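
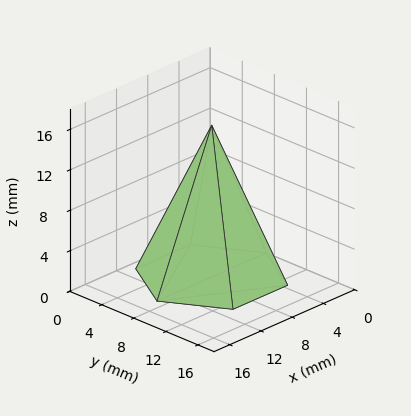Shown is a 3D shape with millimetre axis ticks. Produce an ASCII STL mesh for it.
Reading the render: the shape is a regular 6-sided pyramid, base circumscribed radius ≈ 7 mm, apex at z ≈ 15 mm (dimensions read to the nearest mm from the axis ticks). For the STL, each face is triangulated and given an outward normal.

solid part
  facet normal 0.0000 0.0000 -1.0000
    outer loop
      vertex 3.50 13.06 0.00
      vertex 10.50 13.06 0.00
      vertex 14.00 7.00 0.00
    endloop
  endfacet
  facet normal 0.0000 0.0000 -1.0000
    outer loop
      vertex 0.00 7.00 0.00
      vertex 3.50 13.06 0.00
      vertex 14.00 7.00 0.00
    endloop
  endfacet
  facet normal 0.0000 0.0000 -1.0000
    outer loop
      vertex 3.50 0.94 0.00
      vertex 0.00 7.00 0.00
      vertex 14.00 7.00 0.00
    endloop
  endfacet
  facet normal 0.0000 0.0000 -1.0000
    outer loop
      vertex 10.50 0.94 0.00
      vertex 3.50 0.94 0.00
      vertex 14.00 7.00 0.00
    endloop
  endfacet
  facet normal 0.8029 0.4637 0.3747
    outer loop
      vertex 14.00 7.00 0.00
      vertex 10.50 13.06 0.00
      vertex 7.00 7.00 15.00
    endloop
  endfacet
  facet normal 0.0000 0.9272 0.3746
    outer loop
      vertex 10.50 13.06 0.00
      vertex 3.50 13.06 0.00
      vertex 7.00 7.00 15.00
    endloop
  endfacet
  facet normal -0.8029 0.4637 0.3747
    outer loop
      vertex 3.50 13.06 0.00
      vertex 0.00 7.00 0.00
      vertex 7.00 7.00 15.00
    endloop
  endfacet
  facet normal -0.8029 -0.4637 0.3747
    outer loop
      vertex 0.00 7.00 0.00
      vertex 3.50 0.94 0.00
      vertex 7.00 7.00 15.00
    endloop
  endfacet
  facet normal 0.0000 -0.9272 0.3746
    outer loop
      vertex 3.50 0.94 0.00
      vertex 10.50 0.94 0.00
      vertex 7.00 7.00 15.00
    endloop
  endfacet
  facet normal 0.8029 -0.4637 0.3747
    outer loop
      vertex 10.50 0.94 0.00
      vertex 14.00 7.00 0.00
      vertex 7.00 7.00 15.00
    endloop
  endfacet
endsolid part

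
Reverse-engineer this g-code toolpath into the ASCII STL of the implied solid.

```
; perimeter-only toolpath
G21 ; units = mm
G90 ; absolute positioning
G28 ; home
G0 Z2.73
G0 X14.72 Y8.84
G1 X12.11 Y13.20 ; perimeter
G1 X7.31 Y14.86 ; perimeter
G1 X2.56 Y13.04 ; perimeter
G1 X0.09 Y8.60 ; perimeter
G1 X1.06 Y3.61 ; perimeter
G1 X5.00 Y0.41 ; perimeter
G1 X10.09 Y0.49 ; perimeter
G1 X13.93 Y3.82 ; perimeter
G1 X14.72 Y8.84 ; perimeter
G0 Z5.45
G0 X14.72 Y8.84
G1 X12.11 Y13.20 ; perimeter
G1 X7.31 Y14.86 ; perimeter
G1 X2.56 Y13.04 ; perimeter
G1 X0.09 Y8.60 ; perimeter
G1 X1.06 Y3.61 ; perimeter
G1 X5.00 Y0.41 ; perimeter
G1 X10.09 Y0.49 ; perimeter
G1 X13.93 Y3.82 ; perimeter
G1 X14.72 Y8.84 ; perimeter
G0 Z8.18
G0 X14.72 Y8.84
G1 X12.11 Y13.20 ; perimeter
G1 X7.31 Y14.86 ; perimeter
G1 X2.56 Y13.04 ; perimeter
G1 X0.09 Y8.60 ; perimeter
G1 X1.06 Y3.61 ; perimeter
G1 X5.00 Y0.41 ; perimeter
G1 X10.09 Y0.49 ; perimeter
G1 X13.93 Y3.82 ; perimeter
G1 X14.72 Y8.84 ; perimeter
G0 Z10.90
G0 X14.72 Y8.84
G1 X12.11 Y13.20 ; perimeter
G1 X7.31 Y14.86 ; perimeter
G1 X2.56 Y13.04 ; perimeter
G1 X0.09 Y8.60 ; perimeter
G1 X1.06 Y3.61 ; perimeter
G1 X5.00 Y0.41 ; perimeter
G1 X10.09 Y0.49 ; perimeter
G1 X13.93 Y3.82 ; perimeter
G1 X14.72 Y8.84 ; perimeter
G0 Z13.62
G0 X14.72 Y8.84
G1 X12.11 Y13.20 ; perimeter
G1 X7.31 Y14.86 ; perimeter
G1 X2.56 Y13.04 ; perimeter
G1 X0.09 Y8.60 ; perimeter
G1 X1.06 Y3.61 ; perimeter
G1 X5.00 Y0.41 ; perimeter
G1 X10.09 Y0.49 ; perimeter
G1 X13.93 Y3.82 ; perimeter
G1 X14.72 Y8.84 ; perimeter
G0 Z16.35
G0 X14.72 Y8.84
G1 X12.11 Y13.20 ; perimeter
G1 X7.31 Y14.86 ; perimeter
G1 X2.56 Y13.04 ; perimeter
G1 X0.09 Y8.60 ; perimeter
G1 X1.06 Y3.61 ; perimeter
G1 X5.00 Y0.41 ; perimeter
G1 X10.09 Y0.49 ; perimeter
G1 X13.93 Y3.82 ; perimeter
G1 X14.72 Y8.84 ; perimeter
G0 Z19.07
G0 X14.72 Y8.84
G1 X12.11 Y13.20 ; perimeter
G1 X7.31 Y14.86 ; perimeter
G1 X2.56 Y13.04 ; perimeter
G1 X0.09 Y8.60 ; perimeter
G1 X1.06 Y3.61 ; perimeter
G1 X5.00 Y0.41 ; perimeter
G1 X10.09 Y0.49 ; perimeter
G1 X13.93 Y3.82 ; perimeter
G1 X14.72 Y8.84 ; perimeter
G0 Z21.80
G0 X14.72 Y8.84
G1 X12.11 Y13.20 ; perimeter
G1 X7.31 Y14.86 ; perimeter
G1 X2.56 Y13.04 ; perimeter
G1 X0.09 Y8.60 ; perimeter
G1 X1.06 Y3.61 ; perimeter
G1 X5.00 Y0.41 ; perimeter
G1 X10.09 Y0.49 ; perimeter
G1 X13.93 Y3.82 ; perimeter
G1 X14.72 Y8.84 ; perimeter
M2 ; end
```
solid part
  facet normal 0.0000 0.0000 -1.0000
    outer loop
      vertex 7.31 14.86 0.00
      vertex 12.11 13.20 0.00
      vertex 14.72 8.84 0.00
    endloop
  endfacet
  facet normal 0.0000 0.0000 -1.0000
    outer loop
      vertex 2.56 13.04 0.00
      vertex 7.31 14.86 0.00
      vertex 14.72 8.84 0.00
    endloop
  endfacet
  facet normal 0.0000 0.0000 -1.0000
    outer loop
      vertex 0.09 8.60 0.00
      vertex 2.56 13.04 0.00
      vertex 14.72 8.84 0.00
    endloop
  endfacet
  facet normal 0.0000 0.0000 -1.0000
    outer loop
      vertex 1.06 3.61 0.00
      vertex 0.09 8.60 0.00
      vertex 14.72 8.84 0.00
    endloop
  endfacet
  facet normal 0.0000 0.0000 -1.0000
    outer loop
      vertex 5.00 0.41 0.00
      vertex 1.06 3.61 0.00
      vertex 14.72 8.84 0.00
    endloop
  endfacet
  facet normal 0.0000 0.0000 -1.0000
    outer loop
      vertex 10.09 0.49 0.00
      vertex 5.00 0.41 0.00
      vertex 14.72 8.84 0.00
    endloop
  endfacet
  facet normal 0.0000 0.0000 -1.0000
    outer loop
      vertex 13.93 3.82 0.00
      vertex 10.09 0.49 0.00
      vertex 14.72 8.84 0.00
    endloop
  endfacet
  facet normal 0.0000 0.0000 1.0000
    outer loop
      vertex 14.72 8.84 21.80
      vertex 12.11 13.20 21.80
      vertex 7.31 14.86 21.80
    endloop
  endfacet
  facet normal 0.0000 0.0000 1.0000
    outer loop
      vertex 14.72 8.84 21.80
      vertex 7.31 14.86 21.80
      vertex 2.56 13.04 21.80
    endloop
  endfacet
  facet normal 0.0000 0.0000 1.0000
    outer loop
      vertex 14.72 8.84 21.80
      vertex 2.56 13.04 21.80
      vertex 0.09 8.60 21.80
    endloop
  endfacet
  facet normal 0.0000 0.0000 1.0000
    outer loop
      vertex 14.72 8.84 21.80
      vertex 0.09 8.60 21.80
      vertex 1.06 3.61 21.80
    endloop
  endfacet
  facet normal 0.0000 0.0000 1.0000
    outer loop
      vertex 14.72 8.84 21.80
      vertex 1.06 3.61 21.80
      vertex 5.00 0.41 21.80
    endloop
  endfacet
  facet normal 0.0000 0.0000 1.0000
    outer loop
      vertex 14.72 8.84 21.80
      vertex 5.00 0.41 21.80
      vertex 10.09 0.49 21.80
    endloop
  endfacet
  facet normal 0.0000 0.0000 1.0000
    outer loop
      vertex 14.72 8.84 21.80
      vertex 10.09 0.49 21.80
      vertex 13.93 3.82 21.80
    endloop
  endfacet
  facet normal 0.8580 0.5136 0.0000
    outer loop
      vertex 14.72 8.84 0.00
      vertex 12.11 13.20 0.00
      vertex 12.11 13.20 21.80
    endloop
  endfacet
  facet normal 0.8580 0.5136 0.0000
    outer loop
      vertex 14.72 8.84 0.00
      vertex 12.11 13.20 21.80
      vertex 14.72 8.84 21.80
    endloop
  endfacet
  facet normal 0.3268 0.9451 0.0000
    outer loop
      vertex 12.11 13.20 0.00
      vertex 7.31 14.86 0.00
      vertex 7.31 14.86 21.80
    endloop
  endfacet
  facet normal 0.3268 0.9451 0.0000
    outer loop
      vertex 12.11 13.20 0.00
      vertex 7.31 14.86 21.80
      vertex 12.11 13.20 21.80
    endloop
  endfacet
  facet normal -0.3578 0.9338 0.0000
    outer loop
      vertex 7.31 14.86 0.00
      vertex 2.56 13.04 0.00
      vertex 2.56 13.04 21.80
    endloop
  endfacet
  facet normal -0.3578 0.9338 0.0000
    outer loop
      vertex 7.31 14.86 0.00
      vertex 2.56 13.04 21.80
      vertex 7.31 14.86 21.80
    endloop
  endfacet
  facet normal -0.8739 0.4861 0.0000
    outer loop
      vertex 2.56 13.04 0.00
      vertex 0.09 8.60 0.00
      vertex 0.09 8.60 21.80
    endloop
  endfacet
  facet normal -0.8739 0.4861 0.0000
    outer loop
      vertex 2.56 13.04 0.00
      vertex 0.09 8.60 21.80
      vertex 2.56 13.04 21.80
    endloop
  endfacet
  facet normal -0.9816 -0.1908 0.0000
    outer loop
      vertex 0.09 8.60 0.00
      vertex 1.06 3.61 0.00
      vertex 1.06 3.61 21.80
    endloop
  endfacet
  facet normal -0.9816 -0.1908 0.0000
    outer loop
      vertex 0.09 8.60 0.00
      vertex 1.06 3.61 21.80
      vertex 0.09 8.60 21.80
    endloop
  endfacet
  facet normal -0.6304 -0.7762 0.0000
    outer loop
      vertex 1.06 3.61 0.00
      vertex 5.00 0.41 0.00
      vertex 5.00 0.41 21.80
    endloop
  endfacet
  facet normal -0.6304 -0.7762 0.0000
    outer loop
      vertex 1.06 3.61 0.00
      vertex 5.00 0.41 21.80
      vertex 1.06 3.61 21.80
    endloop
  endfacet
  facet normal 0.0157 -0.9999 0.0000
    outer loop
      vertex 5.00 0.41 0.00
      vertex 10.09 0.49 0.00
      vertex 10.09 0.49 21.80
    endloop
  endfacet
  facet normal 0.0157 -0.9999 0.0000
    outer loop
      vertex 5.00 0.41 0.00
      vertex 10.09 0.49 21.80
      vertex 5.00 0.41 21.80
    endloop
  endfacet
  facet normal 0.6552 -0.7555 0.0000
    outer loop
      vertex 10.09 0.49 0.00
      vertex 13.93 3.82 0.00
      vertex 13.93 3.82 21.80
    endloop
  endfacet
  facet normal 0.6552 -0.7555 0.0000
    outer loop
      vertex 10.09 0.49 0.00
      vertex 13.93 3.82 21.80
      vertex 10.09 0.49 21.80
    endloop
  endfacet
  facet normal 0.9878 -0.1555 0.0000
    outer loop
      vertex 13.93 3.82 0.00
      vertex 14.72 8.84 0.00
      vertex 14.72 8.84 21.80
    endloop
  endfacet
  facet normal 0.9878 -0.1555 0.0000
    outer loop
      vertex 13.93 3.82 0.00
      vertex 14.72 8.84 21.80
      vertex 13.93 3.82 21.80
    endloop
  endfacet
endsolid part

The G0 Z moves step by Δz≈2.73 mm. Every layer's G1 loop is the same polygon, so the solid is a straight extrusion of it from z=0 to z≈21.8. Closing with flat bottom and top caps and triangulating gives 32 facets — a regular 9-sided prism (a cylinder approximated with 9 flat sides), circumscribed radius ≈ 7.43 mm, height ≈ 21.8 mm.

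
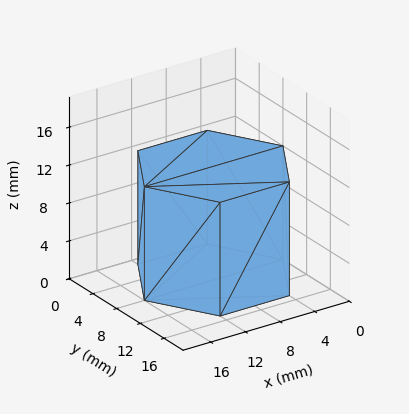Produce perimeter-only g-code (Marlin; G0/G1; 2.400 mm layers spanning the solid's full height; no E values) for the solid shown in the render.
Reading the render: the shape is a regular 6-sided prism (a cylinder approximated with 6 flat sides), circumscribed radius ≈ 8 mm, height ≈ 12 mm (dimensions read to the nearest mm from the axis ticks). For the g-code, the solid's height is divided into equal slices at the stated Δz and each level perimeter traced with G1 moves after a G0 lift.

; perimeter-only toolpath
G21 ; units = mm
G90 ; absolute positioning
G28 ; home
; layer 1
G0 Z2.400
G0 X16.000 Y8.000
G1 X12.000 Y14.928
G1 X4.000 Y14.928
G1 X0.000 Y8.000
G1 X4.000 Y1.072
G1 X12.000 Y1.072
G1 X16.000 Y8.000
; layer 2
G0 Z4.800
G0 X16.000 Y8.000
G1 X12.000 Y14.928
G1 X4.000 Y14.928
G1 X0.000 Y8.000
G1 X4.000 Y1.072
G1 X12.000 Y1.072
G1 X16.000 Y8.000
; layer 3
G0 Z7.200
G0 X16.000 Y8.000
G1 X12.000 Y14.928
G1 X4.000 Y14.928
G1 X0.000 Y8.000
G1 X4.000 Y1.072
G1 X12.000 Y1.072
G1 X16.000 Y8.000
; layer 4
G0 Z9.600
G0 X16.000 Y8.000
G1 X12.000 Y14.928
G1 X4.000 Y14.928
G1 X0.000 Y8.000
G1 X4.000 Y1.072
G1 X12.000 Y1.072
G1 X16.000 Y8.000
; layer 5
G0 Z12.000
G0 X16.000 Y8.000
G1 X12.000 Y14.928
G1 X4.000 Y14.928
G1 X0.000 Y8.000
G1 X4.000 Y1.072
G1 X12.000 Y1.072
G1 X16.000 Y8.000
M2 ; end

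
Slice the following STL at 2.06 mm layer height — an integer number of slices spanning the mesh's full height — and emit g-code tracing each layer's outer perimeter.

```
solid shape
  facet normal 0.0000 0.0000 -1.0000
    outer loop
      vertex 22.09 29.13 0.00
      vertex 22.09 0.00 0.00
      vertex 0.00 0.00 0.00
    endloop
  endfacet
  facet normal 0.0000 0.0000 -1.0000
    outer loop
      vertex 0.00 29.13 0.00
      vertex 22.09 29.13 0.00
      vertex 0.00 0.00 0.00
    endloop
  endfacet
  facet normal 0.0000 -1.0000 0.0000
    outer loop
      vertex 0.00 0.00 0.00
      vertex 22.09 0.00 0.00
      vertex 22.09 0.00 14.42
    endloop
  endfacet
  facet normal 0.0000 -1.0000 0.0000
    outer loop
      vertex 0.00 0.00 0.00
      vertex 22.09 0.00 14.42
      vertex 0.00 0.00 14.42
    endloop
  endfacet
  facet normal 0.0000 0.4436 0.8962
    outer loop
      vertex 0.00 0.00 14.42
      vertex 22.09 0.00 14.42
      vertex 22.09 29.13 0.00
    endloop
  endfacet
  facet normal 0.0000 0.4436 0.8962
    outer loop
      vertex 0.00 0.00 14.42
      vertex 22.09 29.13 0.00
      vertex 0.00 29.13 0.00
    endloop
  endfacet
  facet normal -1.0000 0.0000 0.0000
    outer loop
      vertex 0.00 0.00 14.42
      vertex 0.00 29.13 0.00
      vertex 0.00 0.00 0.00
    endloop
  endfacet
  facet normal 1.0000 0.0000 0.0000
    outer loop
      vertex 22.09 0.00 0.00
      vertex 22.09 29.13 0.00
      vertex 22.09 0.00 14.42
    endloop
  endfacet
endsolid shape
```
; perimeter-only toolpath
G21 ; units = mm
G90 ; absolute positioning
G28 ; home
; layer 1
G0 Z2.06
G0 X0.00 Y0.00
G1 X22.09 Y0.00
G1 X22.09 Y24.97
G1 X0.00 Y24.97
G1 X0.00 Y0.00
; layer 2
G0 Z4.12
G0 X0.00 Y0.00
G1 X22.09 Y0.00
G1 X22.09 Y20.81
G1 X0.00 Y20.81
G1 X0.00 Y0.00
; layer 3
G0 Z6.18
G0 X0.00 Y0.00
G1 X22.09 Y0.00
G1 X22.09 Y16.65
G1 X0.00 Y16.65
G1 X0.00 Y0.00
; layer 4
G0 Z8.24
G0 X0.00 Y0.00
G1 X22.09 Y0.00
G1 X22.09 Y12.48
G1 X0.00 Y12.48
G1 X0.00 Y0.00
; layer 5
G0 Z10.30
G0 X0.00 Y0.00
G1 X22.09 Y0.00
G1 X22.09 Y8.32
G1 X0.00 Y8.32
G1 X0.00 Y0.00
; layer 6
G0 Z12.36
G0 X0.00 Y0.00
G1 X22.09 Y0.00
G1 X22.09 Y4.16
G1 X0.00 Y4.16
G1 X0.00 Y0.00
M2 ; end

The solid is a wedge (ramp): 22.1 × 29.1 mm base, rising to 14.4 mm along the y=0 edge and sloping linearly to z=0 at y=29.1. Slicing at Δz = 2.06 mm — 7 equal slices spanning the solid's height, so layer i sits at z = i·h/7 — gives 6 non-empty perimeters. Each is a 4-segment closed polygon; G0 lifts to the layer z and rapids to the start vertex, then G1 traces the edges. The cross-section shrinks linearly with z (the slice at the apex is degenerate and omitted).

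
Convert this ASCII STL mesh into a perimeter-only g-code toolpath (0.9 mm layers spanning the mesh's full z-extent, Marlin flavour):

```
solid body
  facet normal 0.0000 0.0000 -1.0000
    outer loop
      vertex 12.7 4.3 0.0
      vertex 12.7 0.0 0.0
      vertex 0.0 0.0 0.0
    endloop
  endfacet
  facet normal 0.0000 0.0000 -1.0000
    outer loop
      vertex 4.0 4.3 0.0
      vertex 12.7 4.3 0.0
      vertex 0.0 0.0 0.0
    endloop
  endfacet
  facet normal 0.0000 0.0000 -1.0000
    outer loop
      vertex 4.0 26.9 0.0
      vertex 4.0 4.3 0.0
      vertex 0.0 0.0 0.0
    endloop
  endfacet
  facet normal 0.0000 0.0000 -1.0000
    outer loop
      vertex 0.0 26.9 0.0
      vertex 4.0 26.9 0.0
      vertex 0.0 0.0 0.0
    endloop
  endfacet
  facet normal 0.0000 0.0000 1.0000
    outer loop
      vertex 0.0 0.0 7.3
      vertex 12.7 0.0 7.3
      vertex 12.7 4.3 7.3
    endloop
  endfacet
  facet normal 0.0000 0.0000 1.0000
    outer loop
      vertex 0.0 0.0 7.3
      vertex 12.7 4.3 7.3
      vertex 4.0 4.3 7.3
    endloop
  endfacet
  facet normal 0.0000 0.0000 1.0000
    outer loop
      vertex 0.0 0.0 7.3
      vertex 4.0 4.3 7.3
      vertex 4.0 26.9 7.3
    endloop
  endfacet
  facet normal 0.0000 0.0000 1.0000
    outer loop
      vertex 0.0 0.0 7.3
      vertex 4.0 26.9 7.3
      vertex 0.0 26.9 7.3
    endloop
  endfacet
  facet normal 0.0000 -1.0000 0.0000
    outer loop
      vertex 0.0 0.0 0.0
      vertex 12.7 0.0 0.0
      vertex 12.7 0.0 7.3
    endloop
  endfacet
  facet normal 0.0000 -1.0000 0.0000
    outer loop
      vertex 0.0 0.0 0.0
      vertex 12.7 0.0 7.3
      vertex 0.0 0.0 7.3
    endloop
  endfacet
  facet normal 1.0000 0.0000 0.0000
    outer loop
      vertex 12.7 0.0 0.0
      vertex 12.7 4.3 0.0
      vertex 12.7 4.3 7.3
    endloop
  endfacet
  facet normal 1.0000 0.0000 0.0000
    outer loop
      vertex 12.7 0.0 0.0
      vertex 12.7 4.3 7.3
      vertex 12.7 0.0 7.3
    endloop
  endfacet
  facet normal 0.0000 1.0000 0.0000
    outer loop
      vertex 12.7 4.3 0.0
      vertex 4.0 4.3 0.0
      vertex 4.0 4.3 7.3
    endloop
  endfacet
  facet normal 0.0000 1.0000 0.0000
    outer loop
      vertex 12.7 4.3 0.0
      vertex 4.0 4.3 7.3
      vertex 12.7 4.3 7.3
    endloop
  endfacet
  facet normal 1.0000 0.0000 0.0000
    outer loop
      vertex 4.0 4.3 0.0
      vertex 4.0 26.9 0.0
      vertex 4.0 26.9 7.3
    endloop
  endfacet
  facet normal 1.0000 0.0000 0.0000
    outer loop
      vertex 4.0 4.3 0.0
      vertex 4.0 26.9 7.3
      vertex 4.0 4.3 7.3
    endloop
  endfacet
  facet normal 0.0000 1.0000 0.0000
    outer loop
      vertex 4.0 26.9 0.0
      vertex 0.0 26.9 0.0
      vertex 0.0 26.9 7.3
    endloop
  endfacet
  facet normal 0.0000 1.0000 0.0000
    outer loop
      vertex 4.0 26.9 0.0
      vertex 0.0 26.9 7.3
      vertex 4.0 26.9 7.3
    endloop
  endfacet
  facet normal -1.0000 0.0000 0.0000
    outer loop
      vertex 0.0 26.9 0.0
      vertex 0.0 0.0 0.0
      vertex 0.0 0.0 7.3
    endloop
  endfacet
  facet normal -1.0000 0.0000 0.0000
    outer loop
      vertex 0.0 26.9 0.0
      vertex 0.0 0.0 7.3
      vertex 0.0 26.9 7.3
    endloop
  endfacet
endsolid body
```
; perimeter-only toolpath
G21 ; units = mm
G90 ; absolute positioning
G28 ; home
; layer 1
G0 Z0.9
G0 X0.0 Y0.0
G1 X12.7 Y0.0
G1 X12.7 Y4.3
G1 X4.0 Y4.3
G1 X4.0 Y26.9
G1 X0.0 Y26.9
G1 X0.0 Y0.0
; layer 2
G0 Z1.8
G0 X0.0 Y0.0
G1 X12.7 Y0.0
G1 X12.7 Y4.3
G1 X4.0 Y4.3
G1 X4.0 Y26.9
G1 X0.0 Y26.9
G1 X0.0 Y0.0
; layer 3
G0 Z2.7
G0 X0.0 Y0.0
G1 X12.7 Y0.0
G1 X12.7 Y4.3
G1 X4.0 Y4.3
G1 X4.0 Y26.9
G1 X0.0 Y26.9
G1 X0.0 Y0.0
; layer 4
G0 Z3.6
G0 X0.0 Y0.0
G1 X12.7 Y0.0
G1 X12.7 Y4.3
G1 X4.0 Y4.3
G1 X4.0 Y26.9
G1 X0.0 Y26.9
G1 X0.0 Y0.0
; layer 5
G0 Z4.6
G0 X0.0 Y0.0
G1 X12.7 Y0.0
G1 X12.7 Y4.3
G1 X4.0 Y4.3
G1 X4.0 Y26.9
G1 X0.0 Y26.9
G1 X0.0 Y0.0
; layer 6
G0 Z5.5
G0 X0.0 Y0.0
G1 X12.7 Y0.0
G1 X12.7 Y4.3
G1 X4.0 Y4.3
G1 X4.0 Y26.9
G1 X0.0 Y26.9
G1 X0.0 Y0.0
; layer 7
G0 Z6.4
G0 X0.0 Y0.0
G1 X12.7 Y0.0
G1 X12.7 Y4.3
G1 X4.0 Y4.3
G1 X4.0 Y26.9
G1 X0.0 Y26.9
G1 X0.0 Y0.0
; layer 8
G0 Z7.3
G0 X0.0 Y0.0
G1 X12.7 Y0.0
G1 X12.7 Y4.3
G1 X4.0 Y4.3
G1 X4.0 Y26.9
G1 X0.0 Y26.9
G1 X0.0 Y0.0
M2 ; end

The solid is an L-shaped prism: outer 12.7 × 26.9 mm, arm thicknesses ≈ 4.3 mm (horizontal) and 4 mm (vertical), extruded 7.3 mm in z. Slicing at Δz = 0.9 mm — 8 equal slices spanning the solid's height, so layer i sits at z = i·h/8 — gives 8 non-empty perimeters. Each is a 6-segment closed polygon; G0 lifts to the layer z and rapids to the start vertex, then G1 traces the edges.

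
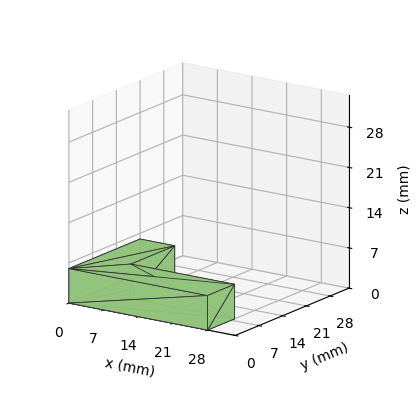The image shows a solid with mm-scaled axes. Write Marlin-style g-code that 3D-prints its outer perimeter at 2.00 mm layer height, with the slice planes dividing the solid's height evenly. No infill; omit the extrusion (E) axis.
Reading the render: the shape is an L-shaped prism: outer 28 × 21 mm, arm thicknesses ≈ 8 mm (horizontal) and 7 mm (vertical), extruded 6 mm in z (dimensions read to the nearest mm from the axis ticks). For the g-code, the solid's height is divided into equal slices at the stated Δz and each level perimeter traced with G1 moves after a G0 lift.

; perimeter-only toolpath
G21 ; units = mm
G90 ; absolute positioning
G28 ; home
; layer 1
G0 Z2.00
G0 X0.00 Y0.00
G1 X28.00 Y0.00
G1 X28.00 Y8.00
G1 X7.00 Y8.00
G1 X7.00 Y21.00
G1 X0.00 Y21.00
G1 X0.00 Y0.00
; layer 2
G0 Z4.00
G0 X0.00 Y0.00
G1 X28.00 Y0.00
G1 X28.00 Y8.00
G1 X7.00 Y8.00
G1 X7.00 Y21.00
G1 X0.00 Y21.00
G1 X0.00 Y0.00
; layer 3
G0 Z6.00
G0 X0.00 Y0.00
G1 X28.00 Y0.00
G1 X28.00 Y8.00
G1 X7.00 Y8.00
G1 X7.00 Y21.00
G1 X0.00 Y21.00
G1 X0.00 Y0.00
M2 ; end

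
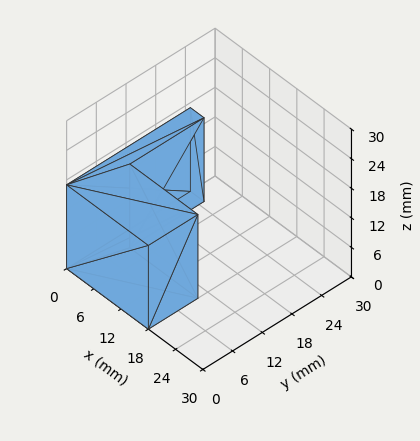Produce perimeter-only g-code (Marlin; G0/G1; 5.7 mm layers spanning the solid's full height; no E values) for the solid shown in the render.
Reading the render: the shape is an L-shaped prism: outer 18 × 25 mm, arm thicknesses ≈ 10 mm (horizontal) and 3 mm (vertical), extruded 17 mm in z (dimensions read to the nearest mm from the axis ticks). For the g-code, the solid's height is divided into equal slices at the stated Δz and each level perimeter traced with G1 moves after a G0 lift.

; perimeter-only toolpath
G21 ; units = mm
G90 ; absolute positioning
G28 ; home
; layer 1
G0 Z5.7
G0 X0.0 Y0.0
G1 X18.0 Y0.0
G1 X18.0 Y10.0
G1 X3.0 Y10.0
G1 X3.0 Y25.0
G1 X0.0 Y25.0
G1 X0.0 Y0.0
; layer 2
G0 Z11.3
G0 X0.0 Y0.0
G1 X18.0 Y0.0
G1 X18.0 Y10.0
G1 X3.0 Y10.0
G1 X3.0 Y25.0
G1 X0.0 Y25.0
G1 X0.0 Y0.0
; layer 3
G0 Z17.0
G0 X0.0 Y0.0
G1 X18.0 Y0.0
G1 X18.0 Y10.0
G1 X3.0 Y10.0
G1 X3.0 Y25.0
G1 X0.0 Y25.0
G1 X0.0 Y0.0
M2 ; end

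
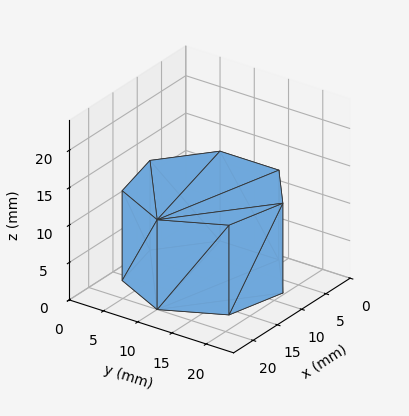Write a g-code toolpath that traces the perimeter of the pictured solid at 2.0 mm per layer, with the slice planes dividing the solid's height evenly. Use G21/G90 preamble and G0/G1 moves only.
Reading the render: the shape is a regular 7-sided prism (a cylinder approximated with 7 flat sides), circumscribed radius ≈ 10 mm, height ≈ 12 mm (dimensions read to the nearest mm from the axis ticks). For the g-code, the solid's height is divided into equal slices at the stated Δz and each level perimeter traced with G1 moves after a G0 lift.

; perimeter-only toolpath
G21 ; units = mm
G90 ; absolute positioning
G28 ; home
; layer 1
G0 Z2.0
G0 X20.0 Y10.0
G1 X16.2 Y17.8
G1 X7.8 Y19.7
G1 X1.0 Y14.3
G1 X1.0 Y5.7
G1 X7.8 Y0.3
G1 X16.2 Y2.2
G1 X20.0 Y10.0
; layer 2
G0 Z4.0
G0 X20.0 Y10.0
G1 X16.2 Y17.8
G1 X7.8 Y19.7
G1 X1.0 Y14.3
G1 X1.0 Y5.7
G1 X7.8 Y0.3
G1 X16.2 Y2.2
G1 X20.0 Y10.0
; layer 3
G0 Z6.0
G0 X20.0 Y10.0
G1 X16.2 Y17.8
G1 X7.8 Y19.7
G1 X1.0 Y14.3
G1 X1.0 Y5.7
G1 X7.8 Y0.3
G1 X16.2 Y2.2
G1 X20.0 Y10.0
; layer 4
G0 Z8.0
G0 X20.0 Y10.0
G1 X16.2 Y17.8
G1 X7.8 Y19.7
G1 X1.0 Y14.3
G1 X1.0 Y5.7
G1 X7.8 Y0.3
G1 X16.2 Y2.2
G1 X20.0 Y10.0
; layer 5
G0 Z10.0
G0 X20.0 Y10.0
G1 X16.2 Y17.8
G1 X7.8 Y19.7
G1 X1.0 Y14.3
G1 X1.0 Y5.7
G1 X7.8 Y0.3
G1 X16.2 Y2.2
G1 X20.0 Y10.0
; layer 6
G0 Z12.0
G0 X20.0 Y10.0
G1 X16.2 Y17.8
G1 X7.8 Y19.7
G1 X1.0 Y14.3
G1 X1.0 Y5.7
G1 X7.8 Y0.3
G1 X16.2 Y2.2
G1 X20.0 Y10.0
M2 ; end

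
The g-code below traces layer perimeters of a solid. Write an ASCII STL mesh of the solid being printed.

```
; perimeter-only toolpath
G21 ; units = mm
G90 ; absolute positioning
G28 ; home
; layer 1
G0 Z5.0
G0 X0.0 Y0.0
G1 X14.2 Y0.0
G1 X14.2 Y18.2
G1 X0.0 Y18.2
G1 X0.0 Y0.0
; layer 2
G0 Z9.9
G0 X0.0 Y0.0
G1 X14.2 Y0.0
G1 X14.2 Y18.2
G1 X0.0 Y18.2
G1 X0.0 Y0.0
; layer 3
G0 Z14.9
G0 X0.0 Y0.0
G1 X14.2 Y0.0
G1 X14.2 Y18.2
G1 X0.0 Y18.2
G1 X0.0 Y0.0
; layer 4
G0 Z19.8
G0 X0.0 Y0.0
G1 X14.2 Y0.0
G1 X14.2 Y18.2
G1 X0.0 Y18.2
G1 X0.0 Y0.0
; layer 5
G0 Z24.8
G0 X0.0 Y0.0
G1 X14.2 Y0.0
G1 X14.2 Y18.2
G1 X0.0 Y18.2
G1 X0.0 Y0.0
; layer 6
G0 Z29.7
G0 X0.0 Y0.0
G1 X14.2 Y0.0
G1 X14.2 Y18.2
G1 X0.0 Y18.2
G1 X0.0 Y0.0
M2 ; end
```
solid part
  facet normal 0.0000 0.0000 -1.0000
    outer loop
      vertex 14.2 18.2 0.0
      vertex 14.2 0.0 0.0
      vertex 0.0 0.0 0.0
    endloop
  endfacet
  facet normal 0.0000 0.0000 -1.0000
    outer loop
      vertex 0.0 18.2 0.0
      vertex 14.2 18.2 0.0
      vertex 0.0 0.0 0.0
    endloop
  endfacet
  facet normal 0.0000 0.0000 1.0000
    outer loop
      vertex 0.0 0.0 29.7
      vertex 14.2 0.0 29.7
      vertex 14.2 18.2 29.7
    endloop
  endfacet
  facet normal 0.0000 0.0000 1.0000
    outer loop
      vertex 0.0 0.0 29.7
      vertex 14.2 18.2 29.7
      vertex 0.0 18.2 29.7
    endloop
  endfacet
  facet normal 0.0000 -1.0000 0.0000
    outer loop
      vertex 0.0 0.0 0.0
      vertex 14.2 0.0 0.0
      vertex 14.2 0.0 29.7
    endloop
  endfacet
  facet normal 0.0000 -1.0000 0.0000
    outer loop
      vertex 0.0 0.0 0.0
      vertex 14.2 0.0 29.7
      vertex 0.0 0.0 29.7
    endloop
  endfacet
  facet normal 0.0000 1.0000 0.0000
    outer loop
      vertex 14.2 18.2 29.7
      vertex 14.2 18.2 0.0
      vertex 0.0 18.2 0.0
    endloop
  endfacet
  facet normal 0.0000 1.0000 0.0000
    outer loop
      vertex 0.0 18.2 29.7
      vertex 14.2 18.2 29.7
      vertex 0.0 18.2 0.0
    endloop
  endfacet
  facet normal -1.0000 0.0000 0.0000
    outer loop
      vertex 0.0 18.2 29.7
      vertex 0.0 18.2 0.0
      vertex 0.0 0.0 0.0
    endloop
  endfacet
  facet normal -1.0000 0.0000 0.0000
    outer loop
      vertex 0.0 0.0 29.7
      vertex 0.0 18.2 29.7
      vertex 0.0 0.0 0.0
    endloop
  endfacet
  facet normal 1.0000 0.0000 0.0000
    outer loop
      vertex 14.2 0.0 0.0
      vertex 14.2 18.2 0.0
      vertex 14.2 18.2 29.7
    endloop
  endfacet
  facet normal 1.0000 0.0000 0.0000
    outer loop
      vertex 14.2 0.0 0.0
      vertex 14.2 18.2 29.7
      vertex 14.2 0.0 29.7
    endloop
  endfacet
endsolid part

The G0 Z moves step by Δz≈5.0 mm. Every layer's G1 loop is the same polygon, so the solid is a straight extrusion of it from z=0 to z≈29.7. Closing with flat bottom and top caps and triangulating gives 12 facets — a rectangular box, roughly 14.2 × 18.2 mm footprint and 29.7 mm tall.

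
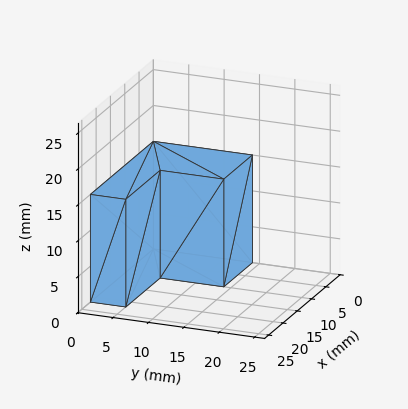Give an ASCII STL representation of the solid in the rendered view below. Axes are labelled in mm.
Reading the render: the shape is an L-shaped prism: outer 22 × 14 mm, arm thicknesses ≈ 5 mm (horizontal) and 10 mm (vertical), extruded 15 mm in z (dimensions read to the nearest mm from the axis ticks). For the STL, each face is triangulated and given an outward normal.

solid part
  facet normal 0.0000 0.0000 -1.0000
    outer loop
      vertex 22.0 5.0 0.0
      vertex 22.0 0.0 0.0
      vertex 0.0 0.0 0.0
    endloop
  endfacet
  facet normal 0.0000 0.0000 -1.0000
    outer loop
      vertex 10.0 5.0 0.0
      vertex 22.0 5.0 0.0
      vertex 0.0 0.0 0.0
    endloop
  endfacet
  facet normal 0.0000 0.0000 -1.0000
    outer loop
      vertex 10.0 14.0 0.0
      vertex 10.0 5.0 0.0
      vertex 0.0 0.0 0.0
    endloop
  endfacet
  facet normal 0.0000 0.0000 -1.0000
    outer loop
      vertex 0.0 14.0 0.0
      vertex 10.0 14.0 0.0
      vertex 0.0 0.0 0.0
    endloop
  endfacet
  facet normal 0.0000 0.0000 1.0000
    outer loop
      vertex 0.0 0.0 15.0
      vertex 22.0 0.0 15.0
      vertex 22.0 5.0 15.0
    endloop
  endfacet
  facet normal 0.0000 0.0000 1.0000
    outer loop
      vertex 0.0 0.0 15.0
      vertex 22.0 5.0 15.0
      vertex 10.0 5.0 15.0
    endloop
  endfacet
  facet normal 0.0000 0.0000 1.0000
    outer loop
      vertex 0.0 0.0 15.0
      vertex 10.0 5.0 15.0
      vertex 10.0 14.0 15.0
    endloop
  endfacet
  facet normal 0.0000 0.0000 1.0000
    outer loop
      vertex 0.0 0.0 15.0
      vertex 10.0 14.0 15.0
      vertex 0.0 14.0 15.0
    endloop
  endfacet
  facet normal 0.0000 -1.0000 0.0000
    outer loop
      vertex 0.0 0.0 0.0
      vertex 22.0 0.0 0.0
      vertex 22.0 0.0 15.0
    endloop
  endfacet
  facet normal 0.0000 -1.0000 0.0000
    outer loop
      vertex 0.0 0.0 0.0
      vertex 22.0 0.0 15.0
      vertex 0.0 0.0 15.0
    endloop
  endfacet
  facet normal 1.0000 0.0000 0.0000
    outer loop
      vertex 22.0 0.0 0.0
      vertex 22.0 5.0 0.0
      vertex 22.0 5.0 15.0
    endloop
  endfacet
  facet normal 1.0000 0.0000 0.0000
    outer loop
      vertex 22.0 0.0 0.0
      vertex 22.0 5.0 15.0
      vertex 22.0 0.0 15.0
    endloop
  endfacet
  facet normal 0.0000 1.0000 0.0000
    outer loop
      vertex 22.0 5.0 0.0
      vertex 10.0 5.0 0.0
      vertex 10.0 5.0 15.0
    endloop
  endfacet
  facet normal 0.0000 1.0000 0.0000
    outer loop
      vertex 22.0 5.0 0.0
      vertex 10.0 5.0 15.0
      vertex 22.0 5.0 15.0
    endloop
  endfacet
  facet normal 1.0000 0.0000 0.0000
    outer loop
      vertex 10.0 5.0 0.0
      vertex 10.0 14.0 0.0
      vertex 10.0 14.0 15.0
    endloop
  endfacet
  facet normal 1.0000 0.0000 0.0000
    outer loop
      vertex 10.0 5.0 0.0
      vertex 10.0 14.0 15.0
      vertex 10.0 5.0 15.0
    endloop
  endfacet
  facet normal 0.0000 1.0000 0.0000
    outer loop
      vertex 10.0 14.0 0.0
      vertex 0.0 14.0 0.0
      vertex 0.0 14.0 15.0
    endloop
  endfacet
  facet normal 0.0000 1.0000 0.0000
    outer loop
      vertex 10.0 14.0 0.0
      vertex 0.0 14.0 15.0
      vertex 10.0 14.0 15.0
    endloop
  endfacet
  facet normal -1.0000 0.0000 0.0000
    outer loop
      vertex 0.0 14.0 0.0
      vertex 0.0 0.0 0.0
      vertex 0.0 0.0 15.0
    endloop
  endfacet
  facet normal -1.0000 0.0000 0.0000
    outer loop
      vertex 0.0 14.0 0.0
      vertex 0.0 0.0 15.0
      vertex 0.0 14.0 15.0
    endloop
  endfacet
endsolid part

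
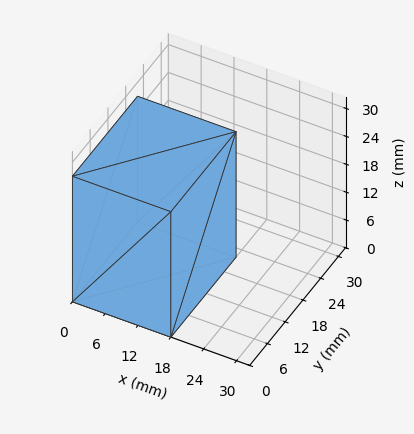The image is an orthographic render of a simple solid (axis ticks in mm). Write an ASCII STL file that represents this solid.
Reading the render: the shape is a rectangular box, roughly 18 × 22 mm footprint and 27 mm tall (dimensions read to the nearest mm from the axis ticks). For the STL, each face is triangulated and given an outward normal.

solid part
  facet normal 0.0000 0.0000 -1.0000
    outer loop
      vertex 18.00 22.00 0.00
      vertex 18.00 0.00 0.00
      vertex 0.00 0.00 0.00
    endloop
  endfacet
  facet normal 0.0000 0.0000 -1.0000
    outer loop
      vertex 0.00 22.00 0.00
      vertex 18.00 22.00 0.00
      vertex 0.00 0.00 0.00
    endloop
  endfacet
  facet normal 0.0000 0.0000 1.0000
    outer loop
      vertex 0.00 0.00 27.00
      vertex 18.00 0.00 27.00
      vertex 18.00 22.00 27.00
    endloop
  endfacet
  facet normal 0.0000 0.0000 1.0000
    outer loop
      vertex 0.00 0.00 27.00
      vertex 18.00 22.00 27.00
      vertex 0.00 22.00 27.00
    endloop
  endfacet
  facet normal 0.0000 -1.0000 0.0000
    outer loop
      vertex 0.00 0.00 0.00
      vertex 18.00 0.00 0.00
      vertex 18.00 0.00 27.00
    endloop
  endfacet
  facet normal 0.0000 -1.0000 0.0000
    outer loop
      vertex 0.00 0.00 0.00
      vertex 18.00 0.00 27.00
      vertex 0.00 0.00 27.00
    endloop
  endfacet
  facet normal 0.0000 1.0000 0.0000
    outer loop
      vertex 18.00 22.00 27.00
      vertex 18.00 22.00 0.00
      vertex 0.00 22.00 0.00
    endloop
  endfacet
  facet normal 0.0000 1.0000 0.0000
    outer loop
      vertex 0.00 22.00 27.00
      vertex 18.00 22.00 27.00
      vertex 0.00 22.00 0.00
    endloop
  endfacet
  facet normal -1.0000 0.0000 0.0000
    outer loop
      vertex 0.00 22.00 27.00
      vertex 0.00 22.00 0.00
      vertex 0.00 0.00 0.00
    endloop
  endfacet
  facet normal -1.0000 0.0000 0.0000
    outer loop
      vertex 0.00 0.00 27.00
      vertex 0.00 22.00 27.00
      vertex 0.00 0.00 0.00
    endloop
  endfacet
  facet normal 1.0000 0.0000 0.0000
    outer loop
      vertex 18.00 0.00 0.00
      vertex 18.00 22.00 0.00
      vertex 18.00 22.00 27.00
    endloop
  endfacet
  facet normal 1.0000 0.0000 0.0000
    outer loop
      vertex 18.00 0.00 0.00
      vertex 18.00 22.00 27.00
      vertex 18.00 0.00 27.00
    endloop
  endfacet
endsolid part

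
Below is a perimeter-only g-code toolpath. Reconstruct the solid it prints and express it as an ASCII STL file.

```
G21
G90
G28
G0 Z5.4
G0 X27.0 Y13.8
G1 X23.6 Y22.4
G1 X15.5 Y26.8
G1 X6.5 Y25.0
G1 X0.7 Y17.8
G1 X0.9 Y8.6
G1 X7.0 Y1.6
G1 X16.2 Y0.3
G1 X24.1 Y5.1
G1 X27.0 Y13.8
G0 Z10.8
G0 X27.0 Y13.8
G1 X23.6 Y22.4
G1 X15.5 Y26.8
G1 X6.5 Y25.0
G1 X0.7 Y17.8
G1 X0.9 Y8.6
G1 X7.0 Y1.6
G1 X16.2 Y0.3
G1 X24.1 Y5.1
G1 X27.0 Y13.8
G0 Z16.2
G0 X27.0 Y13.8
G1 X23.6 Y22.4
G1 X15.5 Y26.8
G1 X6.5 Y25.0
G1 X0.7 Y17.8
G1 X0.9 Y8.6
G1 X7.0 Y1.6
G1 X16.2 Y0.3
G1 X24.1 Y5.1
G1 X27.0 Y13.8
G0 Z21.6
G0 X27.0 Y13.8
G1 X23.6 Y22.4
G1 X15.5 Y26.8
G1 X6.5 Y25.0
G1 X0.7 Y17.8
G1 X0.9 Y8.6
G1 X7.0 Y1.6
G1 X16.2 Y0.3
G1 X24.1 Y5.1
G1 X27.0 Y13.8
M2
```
solid part
  facet normal 0.0000 0.0000 -1.0000
    outer loop
      vertex 15.5 26.8 0.0
      vertex 23.6 22.4 0.0
      vertex 27.0 13.8 0.0
    endloop
  endfacet
  facet normal 0.0000 0.0000 -1.0000
    outer loop
      vertex 6.5 25.0 0.0
      vertex 15.5 26.8 0.0
      vertex 27.0 13.8 0.0
    endloop
  endfacet
  facet normal 0.0000 0.0000 -1.0000
    outer loop
      vertex 0.7 17.8 0.0
      vertex 6.5 25.0 0.0
      vertex 27.0 13.8 0.0
    endloop
  endfacet
  facet normal 0.0000 0.0000 -1.0000
    outer loop
      vertex 0.9 8.6 0.0
      vertex 0.7 17.8 0.0
      vertex 27.0 13.8 0.0
    endloop
  endfacet
  facet normal 0.0000 0.0000 -1.0000
    outer loop
      vertex 7.0 1.6 0.0
      vertex 0.9 8.6 0.0
      vertex 27.0 13.8 0.0
    endloop
  endfacet
  facet normal 0.0000 0.0000 -1.0000
    outer loop
      vertex 16.2 0.3 0.0
      vertex 7.0 1.6 0.0
      vertex 27.0 13.8 0.0
    endloop
  endfacet
  facet normal 0.0000 0.0000 -1.0000
    outer loop
      vertex 24.1 5.1 0.0
      vertex 16.2 0.3 0.0
      vertex 27.0 13.8 0.0
    endloop
  endfacet
  facet normal 0.0000 0.0000 1.0000
    outer loop
      vertex 27.0 13.8 21.6
      vertex 23.6 22.4 21.6
      vertex 15.5 26.8 21.6
    endloop
  endfacet
  facet normal 0.0000 0.0000 1.0000
    outer loop
      vertex 27.0 13.8 21.6
      vertex 15.5 26.8 21.6
      vertex 6.5 25.0 21.6
    endloop
  endfacet
  facet normal 0.0000 0.0000 1.0000
    outer loop
      vertex 27.0 13.8 21.6
      vertex 6.5 25.0 21.6
      vertex 0.7 17.8 21.6
    endloop
  endfacet
  facet normal 0.0000 0.0000 1.0000
    outer loop
      vertex 27.0 13.8 21.6
      vertex 0.7 17.8 21.6
      vertex 0.9 8.6 21.6
    endloop
  endfacet
  facet normal 0.0000 0.0000 1.0000
    outer loop
      vertex 27.0 13.8 21.6
      vertex 0.9 8.6 21.6
      vertex 7.0 1.6 21.6
    endloop
  endfacet
  facet normal 0.0000 0.0000 1.0000
    outer loop
      vertex 27.0 13.8 21.6
      vertex 7.0 1.6 21.6
      vertex 16.2 0.3 21.6
    endloop
  endfacet
  facet normal 0.0000 0.0000 1.0000
    outer loop
      vertex 27.0 13.8 21.6
      vertex 16.2 0.3 21.6
      vertex 24.1 5.1 21.6
    endloop
  endfacet
  facet normal 0.9300 0.3677 0.0000
    outer loop
      vertex 27.0 13.8 0.0
      vertex 23.6 22.4 0.0
      vertex 23.6 22.4 21.6
    endloop
  endfacet
  facet normal 0.9300 0.3677 0.0000
    outer loop
      vertex 27.0 13.8 0.0
      vertex 23.6 22.4 21.6
      vertex 27.0 13.8 21.6
    endloop
  endfacet
  facet normal 0.4773 0.8787 0.0000
    outer loop
      vertex 23.6 22.4 0.0
      vertex 15.5 26.8 0.0
      vertex 15.5 26.8 21.6
    endloop
  endfacet
  facet normal 0.4773 0.8787 0.0000
    outer loop
      vertex 23.6 22.4 0.0
      vertex 15.5 26.8 21.6
      vertex 23.6 22.4 21.6
    endloop
  endfacet
  facet normal -0.1961 0.9806 0.0000
    outer loop
      vertex 15.5 26.8 0.0
      vertex 6.5 25.0 0.0
      vertex 6.5 25.0 21.6
    endloop
  endfacet
  facet normal -0.1961 0.9806 0.0000
    outer loop
      vertex 15.5 26.8 0.0
      vertex 6.5 25.0 21.6
      vertex 15.5 26.8 21.6
    endloop
  endfacet
  facet normal -0.7788 0.6273 0.0000
    outer loop
      vertex 6.5 25.0 0.0
      vertex 0.7 17.8 0.0
      vertex 0.7 17.8 21.6
    endloop
  endfacet
  facet normal -0.7788 0.6273 0.0000
    outer loop
      vertex 6.5 25.0 0.0
      vertex 0.7 17.8 21.6
      vertex 6.5 25.0 21.6
    endloop
  endfacet
  facet normal -0.9998 -0.0217 0.0000
    outer loop
      vertex 0.7 17.8 0.0
      vertex 0.9 8.6 0.0
      vertex 0.9 8.6 21.6
    endloop
  endfacet
  facet normal -0.9998 -0.0217 0.0000
    outer loop
      vertex 0.7 17.8 0.0
      vertex 0.9 8.6 21.6
      vertex 0.7 17.8 21.6
    endloop
  endfacet
  facet normal -0.7539 -0.6570 0.0000
    outer loop
      vertex 0.9 8.6 0.0
      vertex 7.0 1.6 0.0
      vertex 7.0 1.6 21.6
    endloop
  endfacet
  facet normal -0.7539 -0.6570 0.0000
    outer loop
      vertex 0.9 8.6 0.0
      vertex 7.0 1.6 21.6
      vertex 0.9 8.6 21.6
    endloop
  endfacet
  facet normal -0.1399 -0.9902 0.0000
    outer loop
      vertex 7.0 1.6 0.0
      vertex 16.2 0.3 0.0
      vertex 16.2 0.3 21.6
    endloop
  endfacet
  facet normal -0.1399 -0.9902 0.0000
    outer loop
      vertex 7.0 1.6 0.0
      vertex 16.2 0.3 21.6
      vertex 7.0 1.6 21.6
    endloop
  endfacet
  facet normal 0.5193 -0.8546 0.0000
    outer loop
      vertex 16.2 0.3 0.0
      vertex 24.1 5.1 0.0
      vertex 24.1 5.1 21.6
    endloop
  endfacet
  facet normal 0.5193 -0.8546 0.0000
    outer loop
      vertex 16.2 0.3 0.0
      vertex 24.1 5.1 21.6
      vertex 16.2 0.3 21.6
    endloop
  endfacet
  facet normal 0.9487 -0.3162 0.0000
    outer loop
      vertex 24.1 5.1 0.0
      vertex 27.0 13.8 0.0
      vertex 27.0 13.8 21.6
    endloop
  endfacet
  facet normal 0.9487 -0.3162 0.0000
    outer loop
      vertex 24.1 5.1 0.0
      vertex 27.0 13.8 21.6
      vertex 24.1 5.1 21.6
    endloop
  endfacet
endsolid part

The G0 Z moves step by Δz≈5.4 mm. Every layer's G1 loop is the same polygon, so the solid is a straight extrusion of it from z=0 to z≈21.6. Closing with flat bottom and top caps and triangulating gives 32 facets — a regular 9-sided prism (a cylinder approximated with 9 flat sides), circumscribed radius ≈ 13.5 mm, height ≈ 21.6 mm.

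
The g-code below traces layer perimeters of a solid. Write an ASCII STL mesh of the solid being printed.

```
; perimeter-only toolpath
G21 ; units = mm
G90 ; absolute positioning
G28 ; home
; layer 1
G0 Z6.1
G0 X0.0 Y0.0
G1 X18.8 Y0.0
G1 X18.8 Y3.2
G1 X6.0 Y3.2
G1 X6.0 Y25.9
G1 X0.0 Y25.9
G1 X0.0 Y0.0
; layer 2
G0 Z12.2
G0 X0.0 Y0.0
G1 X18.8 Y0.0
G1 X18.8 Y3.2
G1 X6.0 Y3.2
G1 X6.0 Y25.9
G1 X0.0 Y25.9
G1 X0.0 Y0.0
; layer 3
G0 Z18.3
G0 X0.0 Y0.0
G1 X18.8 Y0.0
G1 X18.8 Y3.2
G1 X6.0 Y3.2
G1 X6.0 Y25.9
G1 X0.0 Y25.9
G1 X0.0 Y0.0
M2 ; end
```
solid part
  facet normal 0.0000 0.0000 -1.0000
    outer loop
      vertex 18.8 3.2 0.0
      vertex 18.8 0.0 0.0
      vertex 0.0 0.0 0.0
    endloop
  endfacet
  facet normal 0.0000 0.0000 -1.0000
    outer loop
      vertex 6.0 3.2 0.0
      vertex 18.8 3.2 0.0
      vertex 0.0 0.0 0.0
    endloop
  endfacet
  facet normal 0.0000 0.0000 -1.0000
    outer loop
      vertex 6.0 25.9 0.0
      vertex 6.0 3.2 0.0
      vertex 0.0 0.0 0.0
    endloop
  endfacet
  facet normal 0.0000 0.0000 -1.0000
    outer loop
      vertex 0.0 25.9 0.0
      vertex 6.0 25.9 0.0
      vertex 0.0 0.0 0.0
    endloop
  endfacet
  facet normal 0.0000 0.0000 1.0000
    outer loop
      vertex 0.0 0.0 18.3
      vertex 18.8 0.0 18.3
      vertex 18.8 3.2 18.3
    endloop
  endfacet
  facet normal 0.0000 0.0000 1.0000
    outer loop
      vertex 0.0 0.0 18.3
      vertex 18.8 3.2 18.3
      vertex 6.0 3.2 18.3
    endloop
  endfacet
  facet normal 0.0000 0.0000 1.0000
    outer loop
      vertex 0.0 0.0 18.3
      vertex 6.0 3.2 18.3
      vertex 6.0 25.9 18.3
    endloop
  endfacet
  facet normal 0.0000 0.0000 1.0000
    outer loop
      vertex 0.0 0.0 18.3
      vertex 6.0 25.9 18.3
      vertex 0.0 25.9 18.3
    endloop
  endfacet
  facet normal 0.0000 -1.0000 0.0000
    outer loop
      vertex 0.0 0.0 0.0
      vertex 18.8 0.0 0.0
      vertex 18.8 0.0 18.3
    endloop
  endfacet
  facet normal 0.0000 -1.0000 0.0000
    outer loop
      vertex 0.0 0.0 0.0
      vertex 18.8 0.0 18.3
      vertex 0.0 0.0 18.3
    endloop
  endfacet
  facet normal 1.0000 0.0000 0.0000
    outer loop
      vertex 18.8 0.0 0.0
      vertex 18.8 3.2 0.0
      vertex 18.8 3.2 18.3
    endloop
  endfacet
  facet normal 1.0000 0.0000 0.0000
    outer loop
      vertex 18.8 0.0 0.0
      vertex 18.8 3.2 18.3
      vertex 18.8 0.0 18.3
    endloop
  endfacet
  facet normal 0.0000 1.0000 0.0000
    outer loop
      vertex 18.8 3.2 0.0
      vertex 6.0 3.2 0.0
      vertex 6.0 3.2 18.3
    endloop
  endfacet
  facet normal 0.0000 1.0000 0.0000
    outer loop
      vertex 18.8 3.2 0.0
      vertex 6.0 3.2 18.3
      vertex 18.8 3.2 18.3
    endloop
  endfacet
  facet normal 1.0000 0.0000 0.0000
    outer loop
      vertex 6.0 3.2 0.0
      vertex 6.0 25.9 0.0
      vertex 6.0 25.9 18.3
    endloop
  endfacet
  facet normal 1.0000 0.0000 0.0000
    outer loop
      vertex 6.0 3.2 0.0
      vertex 6.0 25.9 18.3
      vertex 6.0 3.2 18.3
    endloop
  endfacet
  facet normal 0.0000 1.0000 0.0000
    outer loop
      vertex 6.0 25.9 0.0
      vertex 0.0 25.9 0.0
      vertex 0.0 25.9 18.3
    endloop
  endfacet
  facet normal 0.0000 1.0000 0.0000
    outer loop
      vertex 6.0 25.9 0.0
      vertex 0.0 25.9 18.3
      vertex 6.0 25.9 18.3
    endloop
  endfacet
  facet normal -1.0000 0.0000 0.0000
    outer loop
      vertex 0.0 25.9 0.0
      vertex 0.0 0.0 0.0
      vertex 0.0 0.0 18.3
    endloop
  endfacet
  facet normal -1.0000 0.0000 0.0000
    outer loop
      vertex 0.0 25.9 0.0
      vertex 0.0 0.0 18.3
      vertex 0.0 25.9 18.3
    endloop
  endfacet
endsolid part

The G0 Z moves step by Δz≈6.1 mm. Every layer's G1 loop is the same polygon, so the solid is a straight extrusion of it from z=0 to z≈18.3. Closing with flat bottom and top caps and triangulating gives 20 facets — an L-shaped prism: outer 18.8 × 25.9 mm, arm thicknesses ≈ 3.2 mm (horizontal) and 6 mm (vertical), extruded 18.3 mm in z.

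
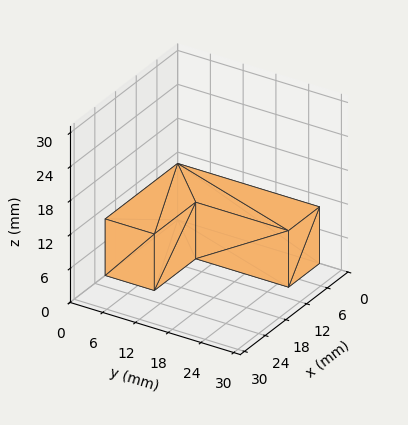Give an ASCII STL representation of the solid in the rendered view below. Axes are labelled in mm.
Reading the render: the shape is an L-shaped prism: outer 21 × 26 mm, arm thicknesses ≈ 9 mm (horizontal) and 9 mm (vertical), extruded 10 mm in z (dimensions read to the nearest mm from the axis ticks). For the STL, each face is triangulated and given an outward normal.

solid part
  facet normal 0.0000 0.0000 -1.0000
    outer loop
      vertex 21.00 9.00 0.00
      vertex 21.00 0.00 0.00
      vertex 0.00 0.00 0.00
    endloop
  endfacet
  facet normal 0.0000 0.0000 -1.0000
    outer loop
      vertex 9.00 9.00 0.00
      vertex 21.00 9.00 0.00
      vertex 0.00 0.00 0.00
    endloop
  endfacet
  facet normal 0.0000 0.0000 -1.0000
    outer loop
      vertex 9.00 26.00 0.00
      vertex 9.00 9.00 0.00
      vertex 0.00 0.00 0.00
    endloop
  endfacet
  facet normal 0.0000 0.0000 -1.0000
    outer loop
      vertex 0.00 26.00 0.00
      vertex 9.00 26.00 0.00
      vertex 0.00 0.00 0.00
    endloop
  endfacet
  facet normal 0.0000 0.0000 1.0000
    outer loop
      vertex 0.00 0.00 10.00
      vertex 21.00 0.00 10.00
      vertex 21.00 9.00 10.00
    endloop
  endfacet
  facet normal 0.0000 0.0000 1.0000
    outer loop
      vertex 0.00 0.00 10.00
      vertex 21.00 9.00 10.00
      vertex 9.00 9.00 10.00
    endloop
  endfacet
  facet normal 0.0000 0.0000 1.0000
    outer loop
      vertex 0.00 0.00 10.00
      vertex 9.00 9.00 10.00
      vertex 9.00 26.00 10.00
    endloop
  endfacet
  facet normal 0.0000 0.0000 1.0000
    outer loop
      vertex 0.00 0.00 10.00
      vertex 9.00 26.00 10.00
      vertex 0.00 26.00 10.00
    endloop
  endfacet
  facet normal 0.0000 -1.0000 0.0000
    outer loop
      vertex 0.00 0.00 0.00
      vertex 21.00 0.00 0.00
      vertex 21.00 0.00 10.00
    endloop
  endfacet
  facet normal 0.0000 -1.0000 0.0000
    outer loop
      vertex 0.00 0.00 0.00
      vertex 21.00 0.00 10.00
      vertex 0.00 0.00 10.00
    endloop
  endfacet
  facet normal 1.0000 0.0000 0.0000
    outer loop
      vertex 21.00 0.00 0.00
      vertex 21.00 9.00 0.00
      vertex 21.00 9.00 10.00
    endloop
  endfacet
  facet normal 1.0000 0.0000 0.0000
    outer loop
      vertex 21.00 0.00 0.00
      vertex 21.00 9.00 10.00
      vertex 21.00 0.00 10.00
    endloop
  endfacet
  facet normal 0.0000 1.0000 0.0000
    outer loop
      vertex 21.00 9.00 0.00
      vertex 9.00 9.00 0.00
      vertex 9.00 9.00 10.00
    endloop
  endfacet
  facet normal 0.0000 1.0000 0.0000
    outer loop
      vertex 21.00 9.00 0.00
      vertex 9.00 9.00 10.00
      vertex 21.00 9.00 10.00
    endloop
  endfacet
  facet normal 1.0000 0.0000 0.0000
    outer loop
      vertex 9.00 9.00 0.00
      vertex 9.00 26.00 0.00
      vertex 9.00 26.00 10.00
    endloop
  endfacet
  facet normal 1.0000 0.0000 0.0000
    outer loop
      vertex 9.00 9.00 0.00
      vertex 9.00 26.00 10.00
      vertex 9.00 9.00 10.00
    endloop
  endfacet
  facet normal 0.0000 1.0000 0.0000
    outer loop
      vertex 9.00 26.00 0.00
      vertex 0.00 26.00 0.00
      vertex 0.00 26.00 10.00
    endloop
  endfacet
  facet normal 0.0000 1.0000 0.0000
    outer loop
      vertex 9.00 26.00 0.00
      vertex 0.00 26.00 10.00
      vertex 9.00 26.00 10.00
    endloop
  endfacet
  facet normal -1.0000 0.0000 0.0000
    outer loop
      vertex 0.00 26.00 0.00
      vertex 0.00 0.00 0.00
      vertex 0.00 0.00 10.00
    endloop
  endfacet
  facet normal -1.0000 0.0000 0.0000
    outer loop
      vertex 0.00 26.00 0.00
      vertex 0.00 0.00 10.00
      vertex 0.00 26.00 10.00
    endloop
  endfacet
endsolid part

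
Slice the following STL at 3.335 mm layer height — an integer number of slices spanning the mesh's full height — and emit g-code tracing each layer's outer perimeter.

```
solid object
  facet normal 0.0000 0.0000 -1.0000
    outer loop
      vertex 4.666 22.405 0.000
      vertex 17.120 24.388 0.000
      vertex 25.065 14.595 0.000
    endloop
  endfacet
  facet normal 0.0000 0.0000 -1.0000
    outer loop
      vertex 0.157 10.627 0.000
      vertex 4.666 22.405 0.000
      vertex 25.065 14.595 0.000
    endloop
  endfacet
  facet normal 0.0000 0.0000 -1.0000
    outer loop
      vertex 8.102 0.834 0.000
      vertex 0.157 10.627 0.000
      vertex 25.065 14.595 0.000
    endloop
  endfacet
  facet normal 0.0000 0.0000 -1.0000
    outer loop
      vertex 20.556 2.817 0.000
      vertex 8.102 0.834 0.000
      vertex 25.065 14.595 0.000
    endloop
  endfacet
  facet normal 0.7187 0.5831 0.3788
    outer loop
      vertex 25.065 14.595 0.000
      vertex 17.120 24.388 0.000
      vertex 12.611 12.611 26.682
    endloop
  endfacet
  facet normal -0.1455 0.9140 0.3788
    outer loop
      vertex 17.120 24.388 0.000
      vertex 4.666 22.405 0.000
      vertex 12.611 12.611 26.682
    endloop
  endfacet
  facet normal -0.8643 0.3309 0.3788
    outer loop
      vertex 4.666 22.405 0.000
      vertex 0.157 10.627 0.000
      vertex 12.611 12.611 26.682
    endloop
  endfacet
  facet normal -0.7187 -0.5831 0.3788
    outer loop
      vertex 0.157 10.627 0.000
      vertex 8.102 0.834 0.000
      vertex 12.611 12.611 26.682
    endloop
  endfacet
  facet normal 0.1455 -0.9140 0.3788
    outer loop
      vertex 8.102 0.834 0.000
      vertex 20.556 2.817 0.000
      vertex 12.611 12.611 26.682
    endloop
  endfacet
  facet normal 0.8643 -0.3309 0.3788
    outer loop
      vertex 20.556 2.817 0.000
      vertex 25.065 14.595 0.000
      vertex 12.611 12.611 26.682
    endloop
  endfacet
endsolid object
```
; perimeter-only toolpath
G21 ; units = mm
G90 ; absolute positioning
G28 ; home
; layer 1
G0 Z3.335
G0 X23.508 Y14.347
G1 X16.556 Y22.916
G1 X5.659 Y21.181
G1 X1.714 Y10.875
G1 X8.666 Y2.306
G1 X19.563 Y4.041
G1 X23.508 Y14.347
; layer 2
G0 Z6.670
G0 X21.952 Y14.099
G1 X15.993 Y21.444
G1 X6.652 Y19.957
G1 X3.271 Y11.123
G1 X9.229 Y3.778
G1 X18.570 Y5.266
G1 X21.952 Y14.099
; layer 3
G0 Z10.006
G0 X20.395 Y13.851
G1 X15.429 Y19.972
G1 X7.645 Y18.732
G1 X4.827 Y11.371
G1 X9.793 Y5.250
G1 X17.577 Y6.490
G1 X20.395 Y13.851
; layer 4
G0 Z13.341
G0 X18.838 Y13.603
G1 X14.866 Y18.500
G1 X8.639 Y17.508
G1 X6.384 Y11.619
G1 X10.357 Y6.723
G1 X16.584 Y7.714
G1 X18.838 Y13.603
; layer 5
G0 Z16.676
G0 X17.281 Y13.355
G1 X14.302 Y17.027
G1 X9.632 Y16.284
G1 X7.941 Y11.867
G1 X10.920 Y8.195
G1 X15.590 Y8.938
G1 X17.281 Y13.355
; layer 6
G0 Z20.011
G0 X15.724 Y13.107
G1 X13.738 Y15.555
G1 X10.625 Y15.059
G1 X9.497 Y12.115
G1 X11.484 Y9.667
G1 X14.597 Y10.162
G1 X15.724 Y13.107
; layer 7
G0 Z23.347
G0 X14.168 Y12.859
G1 X13.175 Y14.083
G1 X11.618 Y13.835
G1 X11.054 Y12.363
G1 X12.047 Y11.139
G1 X13.604 Y11.387
G1 X14.168 Y12.859
M2 ; end

The solid is a regular 6-sided pyramid, base circumscribed radius ≈ 12.6 mm, apex at z ≈ 26.7 mm. Slicing at Δz = 3.335 mm — 8 equal slices spanning the solid's height, so layer i sits at z = i·h/8 — gives 7 non-empty perimeters. Each is a 6-segment closed polygon; G0 lifts to the layer z and rapids to the start vertex, then G1 traces the edges. The cross-section shrinks linearly with z (the slice at the apex is degenerate and omitted).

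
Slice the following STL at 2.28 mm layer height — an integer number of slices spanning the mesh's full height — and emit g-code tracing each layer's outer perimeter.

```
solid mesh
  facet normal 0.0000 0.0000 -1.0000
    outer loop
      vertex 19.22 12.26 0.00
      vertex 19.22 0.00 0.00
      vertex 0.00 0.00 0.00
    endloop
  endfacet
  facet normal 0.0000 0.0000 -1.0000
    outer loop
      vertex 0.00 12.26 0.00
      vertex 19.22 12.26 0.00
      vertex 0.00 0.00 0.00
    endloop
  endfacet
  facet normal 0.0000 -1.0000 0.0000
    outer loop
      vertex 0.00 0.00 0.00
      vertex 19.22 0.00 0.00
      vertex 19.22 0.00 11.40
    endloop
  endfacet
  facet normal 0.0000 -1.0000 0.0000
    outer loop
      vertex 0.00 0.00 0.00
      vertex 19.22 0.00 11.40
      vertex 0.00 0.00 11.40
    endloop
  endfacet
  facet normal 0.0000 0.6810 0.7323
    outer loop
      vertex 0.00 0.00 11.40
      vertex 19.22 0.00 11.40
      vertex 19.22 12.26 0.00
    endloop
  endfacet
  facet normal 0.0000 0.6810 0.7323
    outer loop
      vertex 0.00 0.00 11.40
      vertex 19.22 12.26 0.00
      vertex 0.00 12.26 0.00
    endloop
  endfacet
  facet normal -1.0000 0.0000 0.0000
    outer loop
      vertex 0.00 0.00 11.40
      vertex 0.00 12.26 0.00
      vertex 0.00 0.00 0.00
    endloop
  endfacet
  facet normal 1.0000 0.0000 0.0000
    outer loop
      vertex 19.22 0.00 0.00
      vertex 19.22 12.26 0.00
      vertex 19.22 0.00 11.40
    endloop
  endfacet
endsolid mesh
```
; perimeter-only toolpath
G21 ; units = mm
G90 ; absolute positioning
G28 ; home
; layer 1
G0 Z2.28
G0 X0.00 Y0.00
G1 X19.22 Y0.00
G1 X19.22 Y9.81
G1 X0.00 Y9.81
G1 X0.00 Y0.00
; layer 2
G0 Z4.56
G0 X0.00 Y0.00
G1 X19.22 Y0.00
G1 X19.22 Y7.36
G1 X0.00 Y7.36
G1 X0.00 Y0.00
; layer 3
G0 Z6.84
G0 X0.00 Y0.00
G1 X19.22 Y0.00
G1 X19.22 Y4.90
G1 X0.00 Y4.90
G1 X0.00 Y0.00
; layer 4
G0 Z9.12
G0 X0.00 Y0.00
G1 X19.22 Y0.00
G1 X19.22 Y2.45
G1 X0.00 Y2.45
G1 X0.00 Y0.00
M2 ; end

The solid is a wedge (ramp): 19.2 × 12.3 mm base, rising to 11.4 mm along the y=0 edge and sloping linearly to z=0 at y=12.3. Slicing at Δz = 2.28 mm — 5 equal slices spanning the solid's height, so layer i sits at z = i·h/5 — gives 4 non-empty perimeters. Each is a 4-segment closed polygon; G0 lifts to the layer z and rapids to the start vertex, then G1 traces the edges. The cross-section shrinks linearly with z (the slice at the apex is degenerate and omitted).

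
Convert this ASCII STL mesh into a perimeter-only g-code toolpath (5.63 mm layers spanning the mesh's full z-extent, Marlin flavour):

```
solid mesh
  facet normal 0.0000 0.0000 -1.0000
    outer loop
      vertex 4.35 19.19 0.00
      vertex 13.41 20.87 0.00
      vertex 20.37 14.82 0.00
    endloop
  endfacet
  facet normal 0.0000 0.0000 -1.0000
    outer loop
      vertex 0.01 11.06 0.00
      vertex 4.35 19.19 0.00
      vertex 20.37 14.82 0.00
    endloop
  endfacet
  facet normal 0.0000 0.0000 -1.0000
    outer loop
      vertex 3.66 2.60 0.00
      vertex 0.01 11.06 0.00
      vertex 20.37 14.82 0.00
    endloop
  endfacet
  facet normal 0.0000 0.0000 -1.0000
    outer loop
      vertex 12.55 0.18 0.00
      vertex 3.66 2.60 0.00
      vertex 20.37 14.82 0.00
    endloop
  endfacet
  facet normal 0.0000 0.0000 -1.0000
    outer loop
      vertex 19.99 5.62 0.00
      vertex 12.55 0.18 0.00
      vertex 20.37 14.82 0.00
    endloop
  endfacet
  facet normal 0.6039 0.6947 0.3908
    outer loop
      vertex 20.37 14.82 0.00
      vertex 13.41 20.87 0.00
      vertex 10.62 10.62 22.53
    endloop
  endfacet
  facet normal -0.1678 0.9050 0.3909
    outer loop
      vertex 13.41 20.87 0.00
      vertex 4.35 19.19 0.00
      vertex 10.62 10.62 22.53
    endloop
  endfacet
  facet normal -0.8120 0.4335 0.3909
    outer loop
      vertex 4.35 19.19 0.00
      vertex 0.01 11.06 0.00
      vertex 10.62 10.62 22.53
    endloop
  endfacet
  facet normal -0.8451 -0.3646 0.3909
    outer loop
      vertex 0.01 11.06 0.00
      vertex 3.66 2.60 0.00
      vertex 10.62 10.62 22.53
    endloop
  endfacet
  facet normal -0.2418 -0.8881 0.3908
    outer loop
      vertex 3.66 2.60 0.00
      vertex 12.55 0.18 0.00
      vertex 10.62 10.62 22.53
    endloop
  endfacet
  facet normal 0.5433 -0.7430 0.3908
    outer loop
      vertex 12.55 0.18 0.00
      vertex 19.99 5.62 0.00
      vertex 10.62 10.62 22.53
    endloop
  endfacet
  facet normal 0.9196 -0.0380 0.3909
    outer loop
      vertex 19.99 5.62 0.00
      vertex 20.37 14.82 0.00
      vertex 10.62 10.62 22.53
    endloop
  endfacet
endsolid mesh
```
; perimeter-only toolpath
G21 ; units = mm
G90 ; absolute positioning
G28 ; home
; layer 1
G0 Z5.63
G0 X17.93 Y13.77
G1 X12.71 Y18.31
G1 X5.92 Y17.05
G1 X2.66 Y10.95
G1 X5.40 Y4.61
G1 X12.07 Y2.79
G1 X17.65 Y6.87
G1 X17.93 Y13.77
; layer 2
G0 Z11.27
G0 X15.50 Y12.72
G1 X12.02 Y15.75
G1 X7.48 Y14.91
G1 X5.31 Y10.84
G1 X7.14 Y6.61
G1 X11.59 Y5.40
G1 X15.30 Y8.12
G1 X15.50 Y12.72
; layer 3
G0 Z16.90
G0 X13.06 Y11.67
G1 X11.32 Y13.18
G1 X9.05 Y12.76
G1 X7.97 Y10.73
G1 X8.88 Y8.62
G1 X11.10 Y8.01
G1 X12.96 Y9.37
G1 X13.06 Y11.67
M2 ; end

The solid is a regular 7-sided pyramid, base circumscribed radius ≈ 10.6 mm, apex at z ≈ 22.5 mm. Slicing at Δz = 5.63 mm — 4 equal slices spanning the solid's height, so layer i sits at z = i·h/4 — gives 3 non-empty perimeters. Each is a 7-segment closed polygon; G0 lifts to the layer z and rapids to the start vertex, then G1 traces the edges. The cross-section shrinks linearly with z (the slice at the apex is degenerate and omitted).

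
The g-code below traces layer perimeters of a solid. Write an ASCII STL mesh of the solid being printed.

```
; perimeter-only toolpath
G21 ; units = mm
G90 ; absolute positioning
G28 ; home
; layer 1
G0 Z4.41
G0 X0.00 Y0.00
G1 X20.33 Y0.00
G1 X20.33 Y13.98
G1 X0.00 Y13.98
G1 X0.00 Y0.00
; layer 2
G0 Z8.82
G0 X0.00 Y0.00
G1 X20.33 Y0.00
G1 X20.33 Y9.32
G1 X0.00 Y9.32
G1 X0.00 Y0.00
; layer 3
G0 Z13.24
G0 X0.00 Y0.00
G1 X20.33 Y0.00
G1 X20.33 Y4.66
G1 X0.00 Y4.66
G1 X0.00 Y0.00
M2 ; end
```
solid part
  facet normal 0.0000 0.0000 -1.0000
    outer loop
      vertex 20.33 18.64 0.00
      vertex 20.33 0.00 0.00
      vertex 0.00 0.00 0.00
    endloop
  endfacet
  facet normal 0.0000 0.0000 -1.0000
    outer loop
      vertex 0.00 18.64 0.00
      vertex 20.33 18.64 0.00
      vertex 0.00 0.00 0.00
    endloop
  endfacet
  facet normal 0.0000 -1.0000 0.0000
    outer loop
      vertex 0.00 0.00 0.00
      vertex 20.33 0.00 0.00
      vertex 20.33 0.00 17.65
    endloop
  endfacet
  facet normal 0.0000 -1.0000 0.0000
    outer loop
      vertex 0.00 0.00 0.00
      vertex 20.33 0.00 17.65
      vertex 0.00 0.00 17.65
    endloop
  endfacet
  facet normal 0.0000 0.6876 0.7261
    outer loop
      vertex 0.00 0.00 17.65
      vertex 20.33 0.00 17.65
      vertex 20.33 18.64 0.00
    endloop
  endfacet
  facet normal 0.0000 0.6876 0.7261
    outer loop
      vertex 0.00 0.00 17.65
      vertex 20.33 18.64 0.00
      vertex 0.00 18.64 0.00
    endloop
  endfacet
  facet normal -1.0000 0.0000 0.0000
    outer loop
      vertex 0.00 0.00 17.65
      vertex 0.00 18.64 0.00
      vertex 0.00 0.00 0.00
    endloop
  endfacet
  facet normal 1.0000 0.0000 0.0000
    outer loop
      vertex 20.33 0.00 0.00
      vertex 20.33 18.64 0.00
      vertex 20.33 0.00 17.65
    endloop
  endfacet
endsolid part

The G0 Z moves step by Δz≈4.41 mm. The G1 loops shrink linearly with z, so the solid tapers from its base footprint up to z≈17.6. Closing with a flat bottom cap and the tapered top and triangulating gives 8 facets — a wedge (ramp): 20.3 × 18.6 mm base, rising to 17.6 mm along the y=0 edge and sloping linearly to z=0 at y=18.6.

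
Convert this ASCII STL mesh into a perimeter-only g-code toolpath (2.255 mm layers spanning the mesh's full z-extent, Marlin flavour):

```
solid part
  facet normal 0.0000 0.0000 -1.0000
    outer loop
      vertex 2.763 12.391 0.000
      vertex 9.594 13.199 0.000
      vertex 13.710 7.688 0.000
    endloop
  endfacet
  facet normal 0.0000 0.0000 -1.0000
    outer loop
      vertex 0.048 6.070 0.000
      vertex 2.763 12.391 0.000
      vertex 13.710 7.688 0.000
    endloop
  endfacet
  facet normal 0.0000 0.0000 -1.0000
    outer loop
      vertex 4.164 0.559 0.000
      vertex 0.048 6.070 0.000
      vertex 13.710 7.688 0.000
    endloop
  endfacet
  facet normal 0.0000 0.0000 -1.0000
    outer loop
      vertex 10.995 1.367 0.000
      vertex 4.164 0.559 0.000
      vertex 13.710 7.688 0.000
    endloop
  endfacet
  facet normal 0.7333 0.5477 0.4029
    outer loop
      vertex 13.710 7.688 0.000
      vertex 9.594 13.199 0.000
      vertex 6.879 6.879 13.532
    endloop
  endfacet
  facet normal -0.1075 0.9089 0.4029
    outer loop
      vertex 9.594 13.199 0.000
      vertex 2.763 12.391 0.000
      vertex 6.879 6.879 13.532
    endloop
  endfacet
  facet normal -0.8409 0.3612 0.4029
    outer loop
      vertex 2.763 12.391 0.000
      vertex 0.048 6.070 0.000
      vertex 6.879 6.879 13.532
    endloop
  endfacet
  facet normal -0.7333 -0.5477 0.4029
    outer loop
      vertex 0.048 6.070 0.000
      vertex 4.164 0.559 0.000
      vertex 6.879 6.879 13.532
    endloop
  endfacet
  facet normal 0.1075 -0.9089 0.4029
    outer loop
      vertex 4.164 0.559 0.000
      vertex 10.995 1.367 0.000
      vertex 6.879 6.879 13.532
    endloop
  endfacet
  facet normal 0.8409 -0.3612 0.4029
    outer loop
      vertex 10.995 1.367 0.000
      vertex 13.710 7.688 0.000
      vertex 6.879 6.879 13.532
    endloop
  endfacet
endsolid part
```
; perimeter-only toolpath
G21 ; units = mm
G90 ; absolute positioning
G28 ; home
; layer 1
G0 Z2.255
G0 X12.572 Y7.553
G1 X9.142 Y12.146
G1 X3.449 Y11.472
G1 X1.186 Y6.205
G1 X4.616 Y1.612
G1 X10.309 Y2.286
G1 X12.572 Y7.553
; layer 2
G0 Z4.511
G0 X11.433 Y7.418
G1 X8.689 Y11.092
G1 X4.135 Y10.554
G1 X2.325 Y6.340
G1 X5.069 Y2.666
G1 X9.623 Y3.204
G1 X11.433 Y7.418
; layer 3
G0 Z6.766
G0 X10.294 Y7.284
G1 X8.236 Y10.039
G1 X4.821 Y9.635
G1 X3.463 Y6.474
G1 X5.521 Y3.719
G1 X8.937 Y4.123
G1 X10.294 Y7.284
; layer 4
G0 Z9.021
G0 X9.156 Y7.149
G1 X7.784 Y8.986
G1 X5.507 Y8.716
G1 X4.602 Y6.609
G1 X5.974 Y4.772
G1 X8.251 Y5.042
G1 X9.156 Y7.149
; layer 5
G0 Z11.277
G0 X8.018 Y7.014
G1 X7.332 Y7.932
G1 X6.193 Y7.798
G1 X5.740 Y6.744
G1 X6.426 Y5.826
G1 X7.565 Y5.960
G1 X8.018 Y7.014
M2 ; end

The solid is a regular 6-sided pyramid, base circumscribed radius ≈ 6.88 mm, apex at z ≈ 13.5 mm. Slicing at Δz = 2.255 mm — 6 equal slices spanning the solid's height, so layer i sits at z = i·h/6 — gives 5 non-empty perimeters. Each is a 6-segment closed polygon; G0 lifts to the layer z and rapids to the start vertex, then G1 traces the edges. The cross-section shrinks linearly with z (the slice at the apex is degenerate and omitted).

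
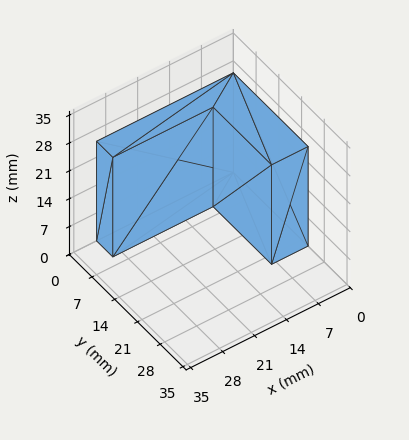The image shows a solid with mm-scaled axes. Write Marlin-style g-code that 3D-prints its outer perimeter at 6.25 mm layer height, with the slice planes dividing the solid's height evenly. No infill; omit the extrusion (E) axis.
Reading the render: the shape is an L-shaped prism: outer 30 × 23 mm, arm thicknesses ≈ 5 mm (horizontal) and 8 mm (vertical), extruded 25 mm in z (dimensions read to the nearest mm from the axis ticks). For the g-code, the solid's height is divided into equal slices at the stated Δz and each level perimeter traced with G1 moves after a G0 lift.

; perimeter-only toolpath
G21 ; units = mm
G90 ; absolute positioning
G28 ; home
; layer 1
G0 Z6.25
G0 X0.00 Y0.00
G1 X30.00 Y0.00
G1 X30.00 Y5.00
G1 X8.00 Y5.00
G1 X8.00 Y23.00
G1 X0.00 Y23.00
G1 X0.00 Y0.00
; layer 2
G0 Z12.50
G0 X0.00 Y0.00
G1 X30.00 Y0.00
G1 X30.00 Y5.00
G1 X8.00 Y5.00
G1 X8.00 Y23.00
G1 X0.00 Y23.00
G1 X0.00 Y0.00
; layer 3
G0 Z18.75
G0 X0.00 Y0.00
G1 X30.00 Y0.00
G1 X30.00 Y5.00
G1 X8.00 Y5.00
G1 X8.00 Y23.00
G1 X0.00 Y23.00
G1 X0.00 Y0.00
; layer 4
G0 Z25.00
G0 X0.00 Y0.00
G1 X30.00 Y0.00
G1 X30.00 Y5.00
G1 X8.00 Y5.00
G1 X8.00 Y23.00
G1 X0.00 Y23.00
G1 X0.00 Y0.00
M2 ; end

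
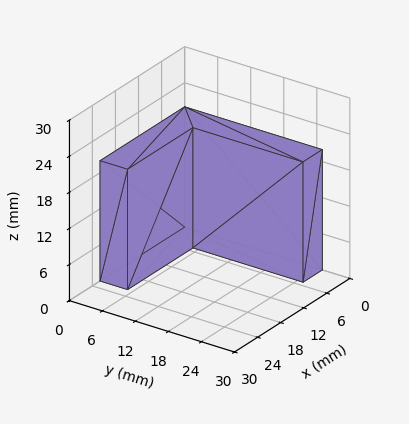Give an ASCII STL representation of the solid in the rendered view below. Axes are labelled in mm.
Reading the render: the shape is an L-shaped prism: outer 22 × 25 mm, arm thicknesses ≈ 5 mm (horizontal) and 5 mm (vertical), extruded 20 mm in z (dimensions read to the nearest mm from the axis ticks). For the STL, each face is triangulated and given an outward normal.

solid part
  facet normal 0.0000 0.0000 -1.0000
    outer loop
      vertex 22.0 5.0 0.0
      vertex 22.0 0.0 0.0
      vertex 0.0 0.0 0.0
    endloop
  endfacet
  facet normal 0.0000 0.0000 -1.0000
    outer loop
      vertex 5.0 5.0 0.0
      vertex 22.0 5.0 0.0
      vertex 0.0 0.0 0.0
    endloop
  endfacet
  facet normal 0.0000 0.0000 -1.0000
    outer loop
      vertex 5.0 25.0 0.0
      vertex 5.0 5.0 0.0
      vertex 0.0 0.0 0.0
    endloop
  endfacet
  facet normal 0.0000 0.0000 -1.0000
    outer loop
      vertex 0.0 25.0 0.0
      vertex 5.0 25.0 0.0
      vertex 0.0 0.0 0.0
    endloop
  endfacet
  facet normal 0.0000 0.0000 1.0000
    outer loop
      vertex 0.0 0.0 20.0
      vertex 22.0 0.0 20.0
      vertex 22.0 5.0 20.0
    endloop
  endfacet
  facet normal 0.0000 0.0000 1.0000
    outer loop
      vertex 0.0 0.0 20.0
      vertex 22.0 5.0 20.0
      vertex 5.0 5.0 20.0
    endloop
  endfacet
  facet normal 0.0000 0.0000 1.0000
    outer loop
      vertex 0.0 0.0 20.0
      vertex 5.0 5.0 20.0
      vertex 5.0 25.0 20.0
    endloop
  endfacet
  facet normal 0.0000 0.0000 1.0000
    outer loop
      vertex 0.0 0.0 20.0
      vertex 5.0 25.0 20.0
      vertex 0.0 25.0 20.0
    endloop
  endfacet
  facet normal 0.0000 -1.0000 0.0000
    outer loop
      vertex 0.0 0.0 0.0
      vertex 22.0 0.0 0.0
      vertex 22.0 0.0 20.0
    endloop
  endfacet
  facet normal 0.0000 -1.0000 0.0000
    outer loop
      vertex 0.0 0.0 0.0
      vertex 22.0 0.0 20.0
      vertex 0.0 0.0 20.0
    endloop
  endfacet
  facet normal 1.0000 0.0000 0.0000
    outer loop
      vertex 22.0 0.0 0.0
      vertex 22.0 5.0 0.0
      vertex 22.0 5.0 20.0
    endloop
  endfacet
  facet normal 1.0000 0.0000 0.0000
    outer loop
      vertex 22.0 0.0 0.0
      vertex 22.0 5.0 20.0
      vertex 22.0 0.0 20.0
    endloop
  endfacet
  facet normal 0.0000 1.0000 0.0000
    outer loop
      vertex 22.0 5.0 0.0
      vertex 5.0 5.0 0.0
      vertex 5.0 5.0 20.0
    endloop
  endfacet
  facet normal 0.0000 1.0000 0.0000
    outer loop
      vertex 22.0 5.0 0.0
      vertex 5.0 5.0 20.0
      vertex 22.0 5.0 20.0
    endloop
  endfacet
  facet normal 1.0000 0.0000 0.0000
    outer loop
      vertex 5.0 5.0 0.0
      vertex 5.0 25.0 0.0
      vertex 5.0 25.0 20.0
    endloop
  endfacet
  facet normal 1.0000 0.0000 0.0000
    outer loop
      vertex 5.0 5.0 0.0
      vertex 5.0 25.0 20.0
      vertex 5.0 5.0 20.0
    endloop
  endfacet
  facet normal 0.0000 1.0000 0.0000
    outer loop
      vertex 5.0 25.0 0.0
      vertex 0.0 25.0 0.0
      vertex 0.0 25.0 20.0
    endloop
  endfacet
  facet normal 0.0000 1.0000 0.0000
    outer loop
      vertex 5.0 25.0 0.0
      vertex 0.0 25.0 20.0
      vertex 5.0 25.0 20.0
    endloop
  endfacet
  facet normal -1.0000 0.0000 0.0000
    outer loop
      vertex 0.0 25.0 0.0
      vertex 0.0 0.0 0.0
      vertex 0.0 0.0 20.0
    endloop
  endfacet
  facet normal -1.0000 0.0000 0.0000
    outer loop
      vertex 0.0 25.0 0.0
      vertex 0.0 0.0 20.0
      vertex 0.0 25.0 20.0
    endloop
  endfacet
endsolid part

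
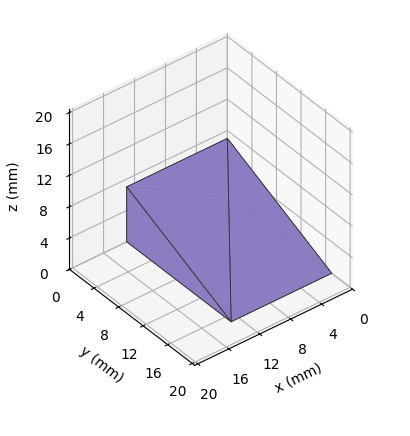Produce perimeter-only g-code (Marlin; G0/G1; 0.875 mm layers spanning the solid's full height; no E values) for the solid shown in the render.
Reading the render: the shape is a wedge (ramp): 13 × 17 mm base, rising to 7 mm along the y=0 edge and sloping linearly to z=0 at y=17 (dimensions read to the nearest mm from the axis ticks). For the g-code, the solid's height is divided into equal slices at the stated Δz and each level perimeter traced with G1 moves after a G0 lift.

; perimeter-only toolpath
G21 ; units = mm
G90 ; absolute positioning
G28 ; home
; layer 1
G0 Z0.875
G0 X0.000 Y0.000
G1 X13.000 Y0.000
G1 X13.000 Y14.875
G1 X0.000 Y14.875
G1 X0.000 Y0.000
; layer 2
G0 Z1.750
G0 X0.000 Y0.000
G1 X13.000 Y0.000
G1 X13.000 Y12.750
G1 X0.000 Y12.750
G1 X0.000 Y0.000
; layer 3
G0 Z2.625
G0 X0.000 Y0.000
G1 X13.000 Y0.000
G1 X13.000 Y10.625
G1 X0.000 Y10.625
G1 X0.000 Y0.000
; layer 4
G0 Z3.500
G0 X0.000 Y0.000
G1 X13.000 Y0.000
G1 X13.000 Y8.500
G1 X0.000 Y8.500
G1 X0.000 Y0.000
; layer 5
G0 Z4.375
G0 X0.000 Y0.000
G1 X13.000 Y0.000
G1 X13.000 Y6.375
G1 X0.000 Y6.375
G1 X0.000 Y0.000
; layer 6
G0 Z5.250
G0 X0.000 Y0.000
G1 X13.000 Y0.000
G1 X13.000 Y4.250
G1 X0.000 Y4.250
G1 X0.000 Y0.000
; layer 7
G0 Z6.125
G0 X0.000 Y0.000
G1 X13.000 Y0.000
G1 X13.000 Y2.125
G1 X0.000 Y2.125
G1 X0.000 Y0.000
M2 ; end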